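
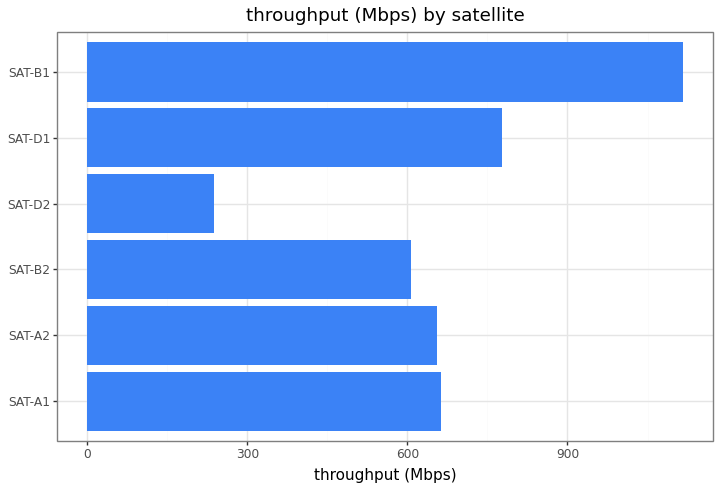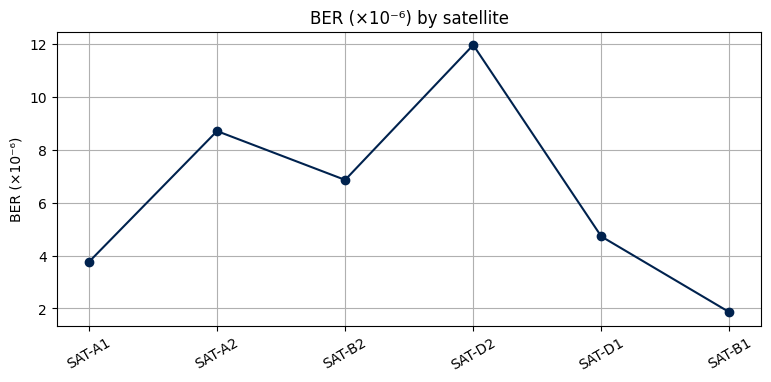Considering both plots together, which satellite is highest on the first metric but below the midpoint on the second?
Chart 2 median BER (×10⁻⁶) ≈ 6; below-median satellites: SAT-A1, SAT-D1, SAT-B1. Among those, SAT-B1 has the highest throughput (Mbps) (≈ 1200).

SAT-B1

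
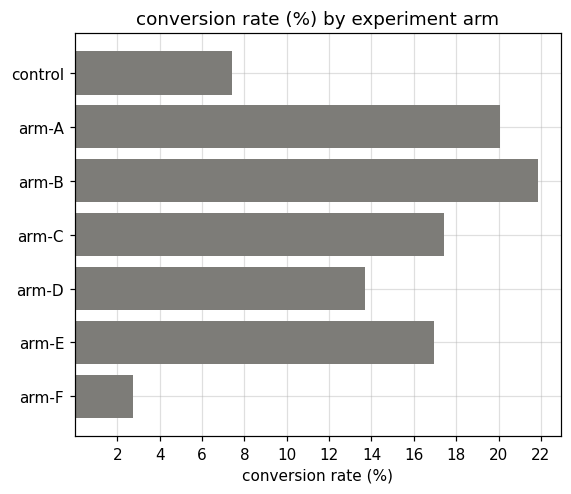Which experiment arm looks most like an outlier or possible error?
arm-F

arm-F ≈ 2; the rest sit between ≈ 8 and ≈ 22.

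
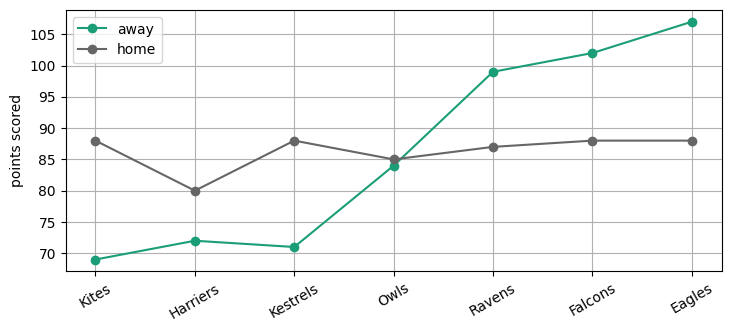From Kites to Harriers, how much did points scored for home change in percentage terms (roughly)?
Kites ≈ 90, Harriers ≈ 80; (80 − 90) / 90 ≈ -11.1%.

≈ -11.1%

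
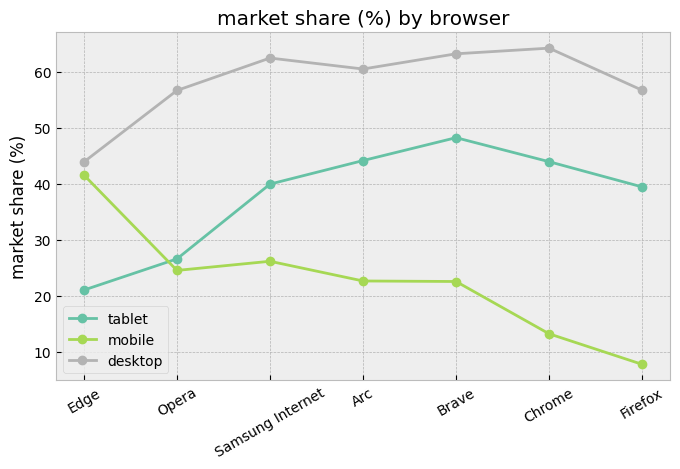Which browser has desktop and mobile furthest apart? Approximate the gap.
Chrome: desktop ≈ 65, mobile ≈ 15 → gap ≈ 50. Next-largest (Firefox) is only ≈ 45.

Chrome, ≈ 50 %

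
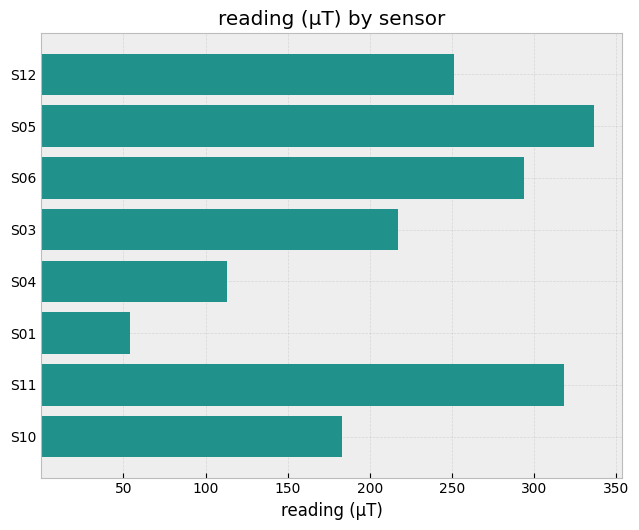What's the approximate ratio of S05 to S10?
≈ 1.75×

S05 ≈ 350, S10 ≈ 200; 350/200 ≈ 1.75.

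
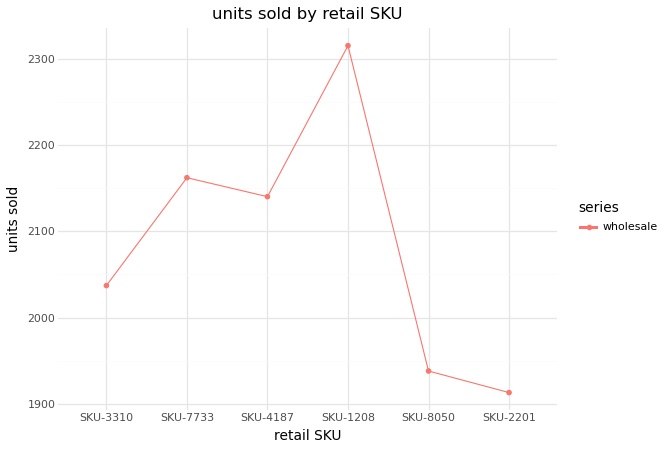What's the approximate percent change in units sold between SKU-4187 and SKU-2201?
SKU-4187 ≈ 2150, SKU-2201 ≈ 1900; (1900 − 2150) / 2150 ≈ -11.6%.

≈ -11.6%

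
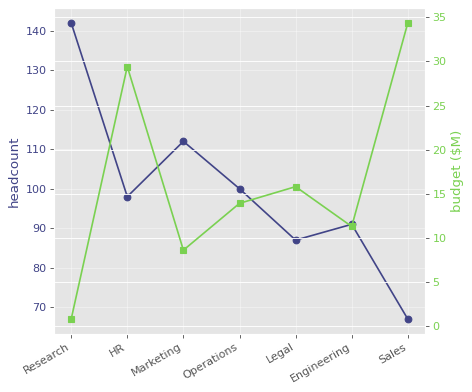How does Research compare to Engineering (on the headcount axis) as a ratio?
Research ≈ 140, Engineering ≈ 90; 140/90 ≈ 1.56.

≈ 1.56×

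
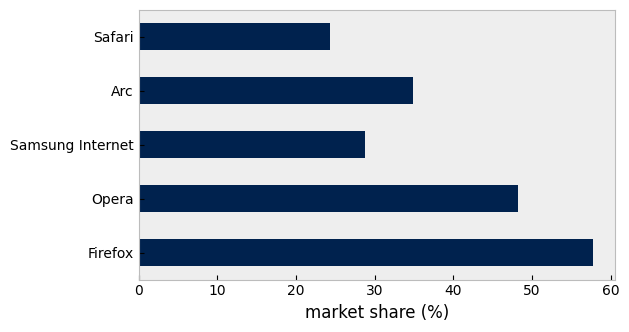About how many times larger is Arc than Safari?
Arc ≈ 35, Safari ≈ 25; 35/25 ≈ 1.4.

≈ 1.4×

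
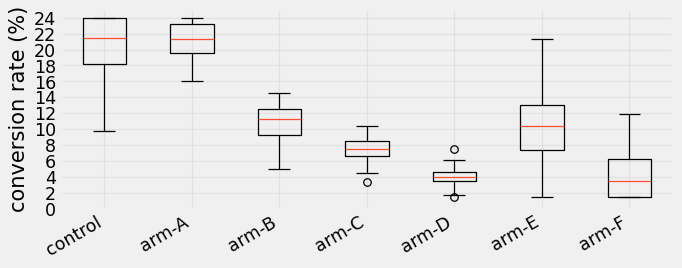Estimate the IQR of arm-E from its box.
Q3 ≈ 14, Q1 ≈ 8; IQR ≈ 6.

≈ 6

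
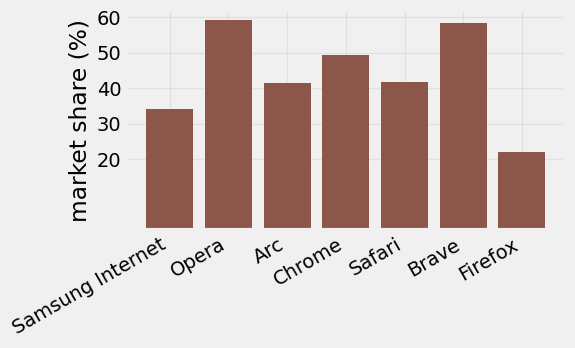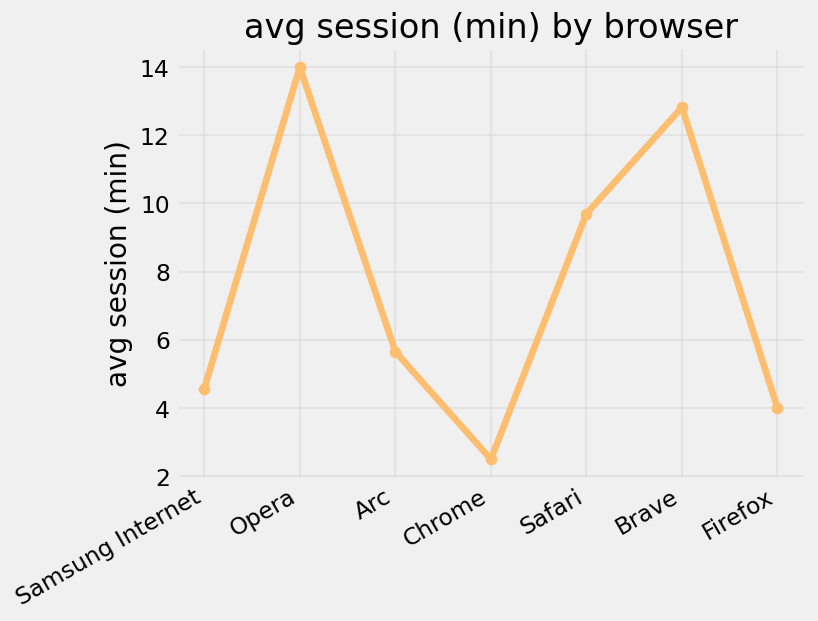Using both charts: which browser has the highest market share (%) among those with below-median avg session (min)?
Chrome

Chart 2 median avg session (min) ≈ 6; below-median browsers: Samsung Internet, Chrome, Firefox. Among those, Chrome has the highest market share (%) (≈ 50).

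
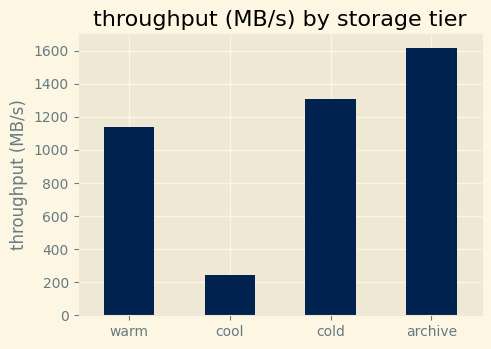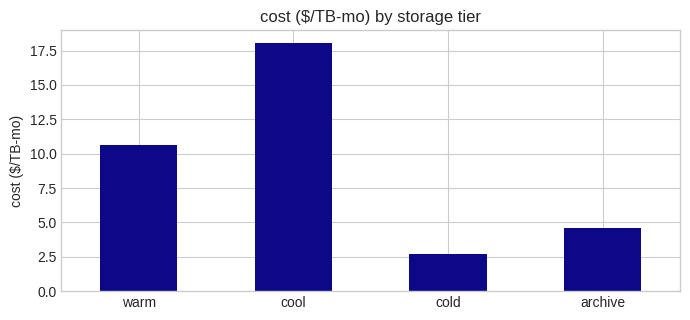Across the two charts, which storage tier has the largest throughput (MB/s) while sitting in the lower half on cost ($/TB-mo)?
archive

Chart 2 median cost ($/TB-mo) ≈ 8; below-median storage tiers: cold, archive. Among those, archive has the highest throughput (MB/s) (≈ 1600).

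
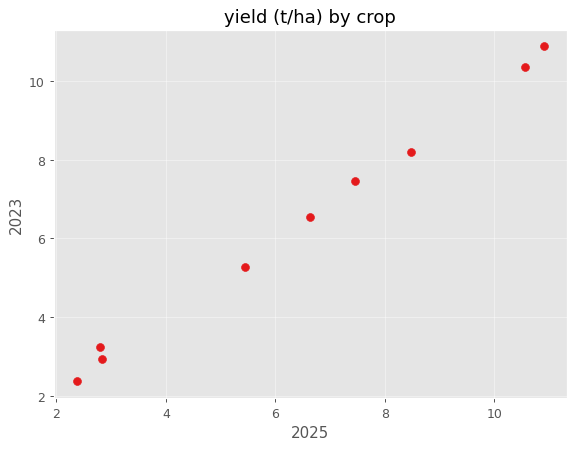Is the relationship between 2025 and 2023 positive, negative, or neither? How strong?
positive, strong

Points are positively correlated; strong (|r| ≈ 1.0).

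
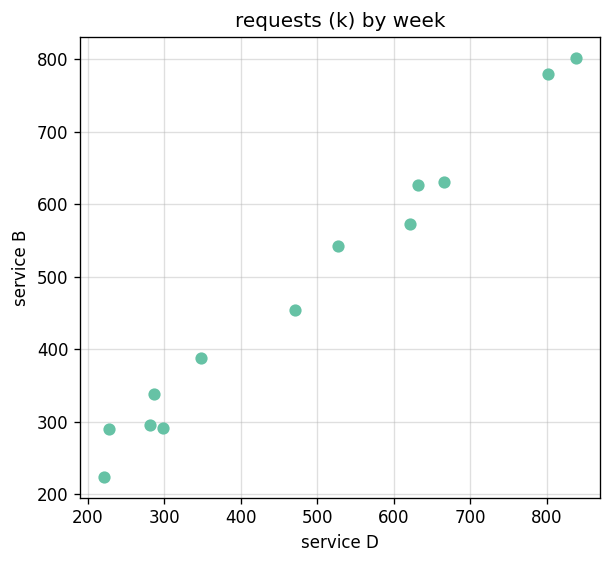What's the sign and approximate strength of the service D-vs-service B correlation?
positive, strong

Points are positively correlated; strong (|r| ≈ 1.0).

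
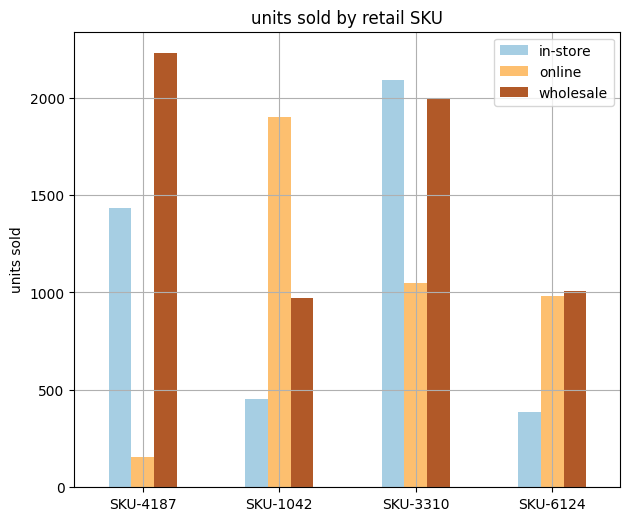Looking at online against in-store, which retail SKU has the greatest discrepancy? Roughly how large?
SKU-1042: online ≈ 2000, in-store ≈ 400 → gap ≈ 1600. Next-largest (SKU-4187) is only ≈ 1200.

SKU-1042, ≈ 1600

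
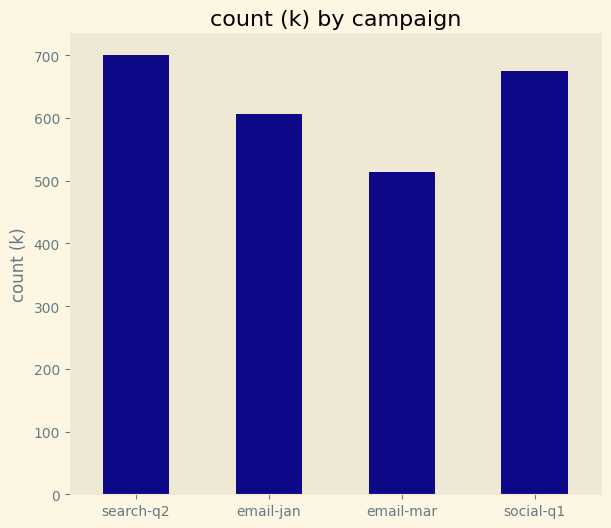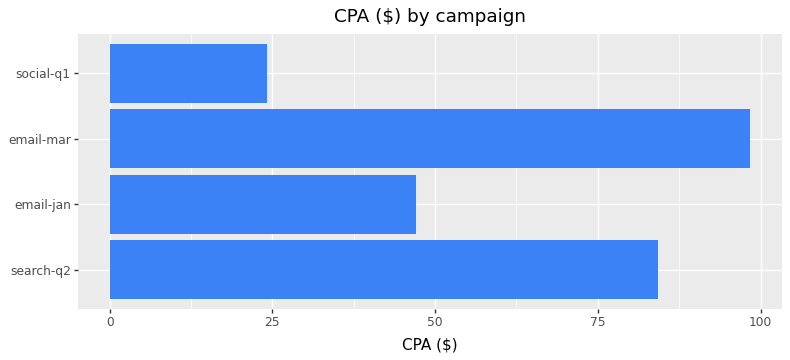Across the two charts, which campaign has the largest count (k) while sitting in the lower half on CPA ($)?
Chart 2 median CPA ($) ≈ 70; below-median campaigns: email-jan, social-q1. Among those, social-q1 has the highest count (k) (≈ 700).

social-q1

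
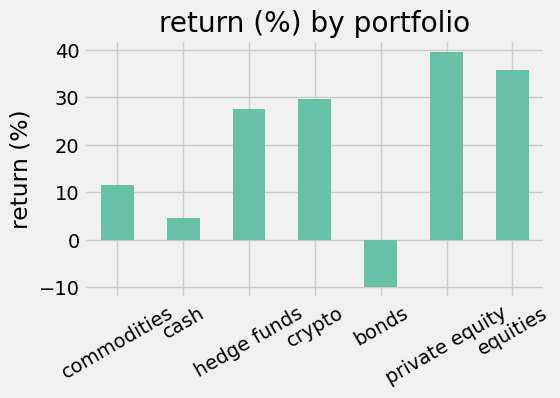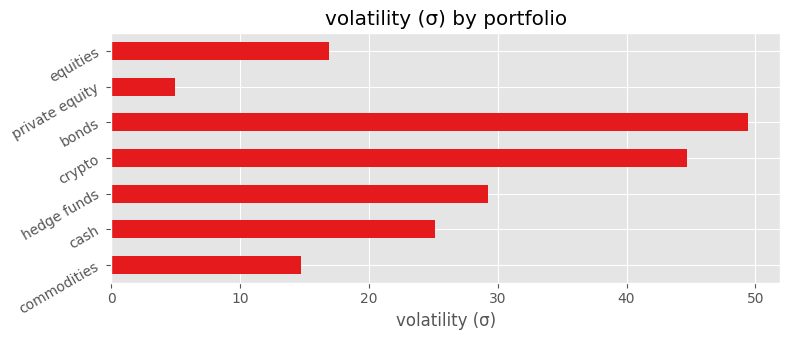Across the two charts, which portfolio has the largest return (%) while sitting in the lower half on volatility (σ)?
Chart 2 median volatility (σ) ≈ 25; below-median portfolios: commodities, private equity, equities. Among those, private equity has the highest return (%) (≈ 40).

private equity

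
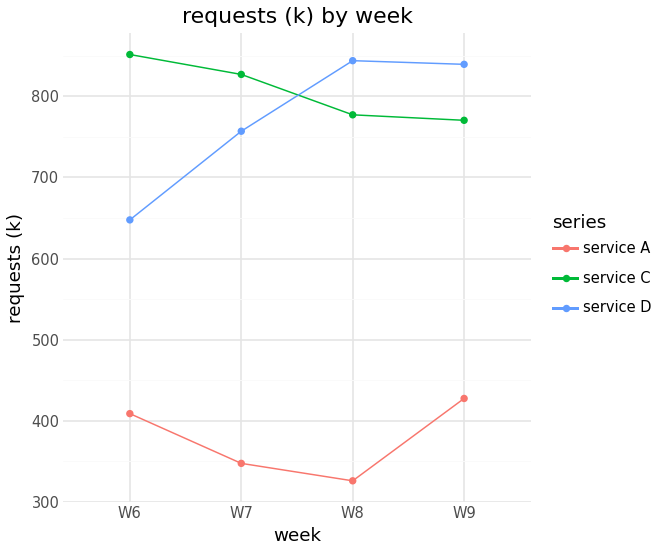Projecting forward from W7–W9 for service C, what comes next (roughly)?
≈ 700

Last three: 850, 800, 750 → slope ≈ -50/step → next ≈ 700.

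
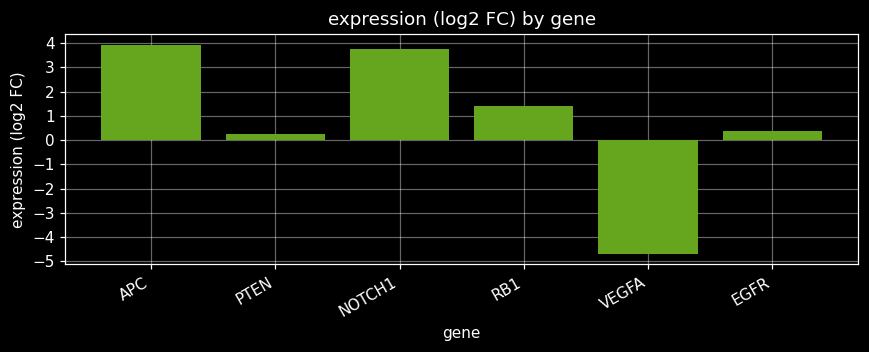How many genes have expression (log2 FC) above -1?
5

Above -1: APC, PTEN, NOTCH1, RB1, EGFR.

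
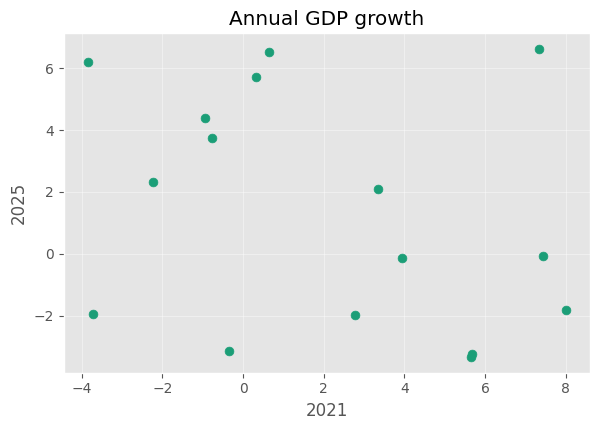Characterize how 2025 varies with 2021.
Points are negatively correlated; weak (|r| ≈ 0.3).

negative, weak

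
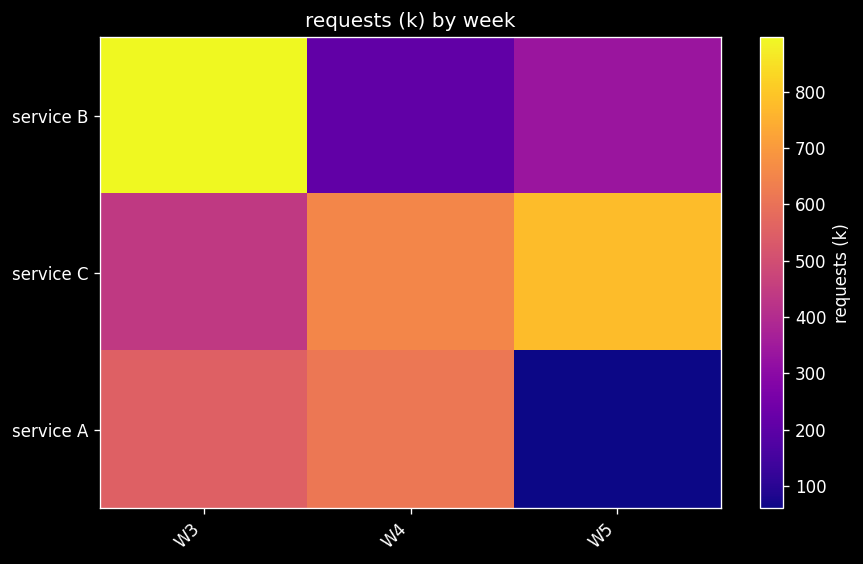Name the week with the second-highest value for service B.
Top 3 for service B: W3 ≈ 900, W5 ≈ 300, W4 ≈ 200.

W5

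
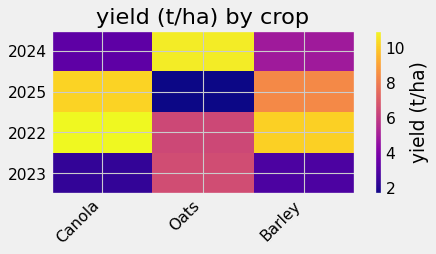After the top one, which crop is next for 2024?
Top 3 for 2024: Oats ≈ 11, Barley ≈ 5, Canola ≈ 3.

Barley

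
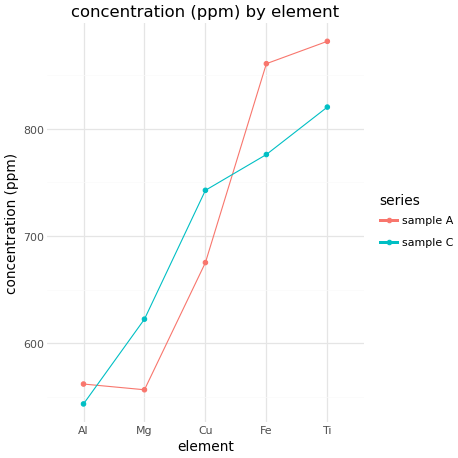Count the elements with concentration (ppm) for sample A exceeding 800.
2

Above 800: Fe, Ti.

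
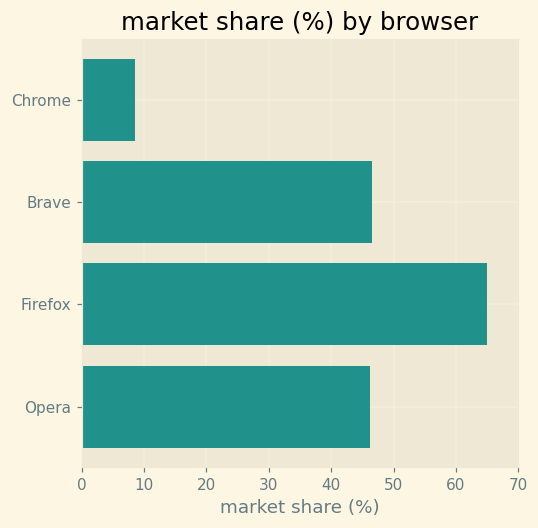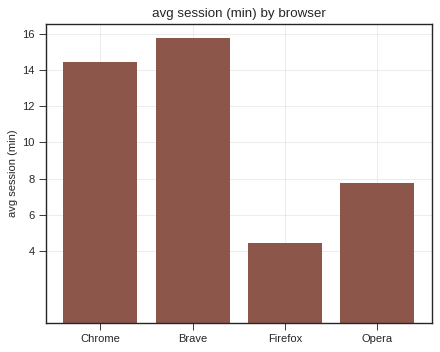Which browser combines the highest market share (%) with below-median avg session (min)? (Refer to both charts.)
Chart 2 median avg session (min) ≈ 12; below-median browsers: Firefox, Opera. Among those, Firefox has the highest market share (%) (≈ 60).

Firefox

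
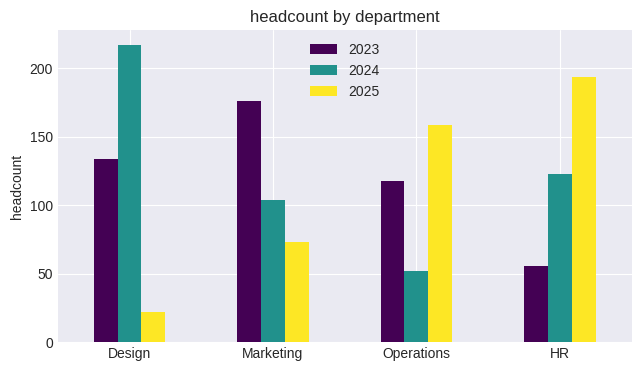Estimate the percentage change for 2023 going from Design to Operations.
≈ -14.3%

Design ≈ 140, Operations ≈ 120; (120 − 140) / 140 ≈ -14.3%.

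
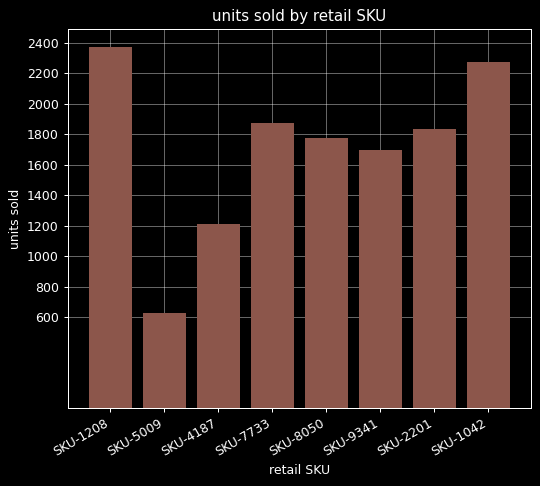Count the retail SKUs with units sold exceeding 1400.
Above 1400: SKU-1208, SKU-7733, SKU-8050, SKU-9341, SKU-2201, SKU-1042.

6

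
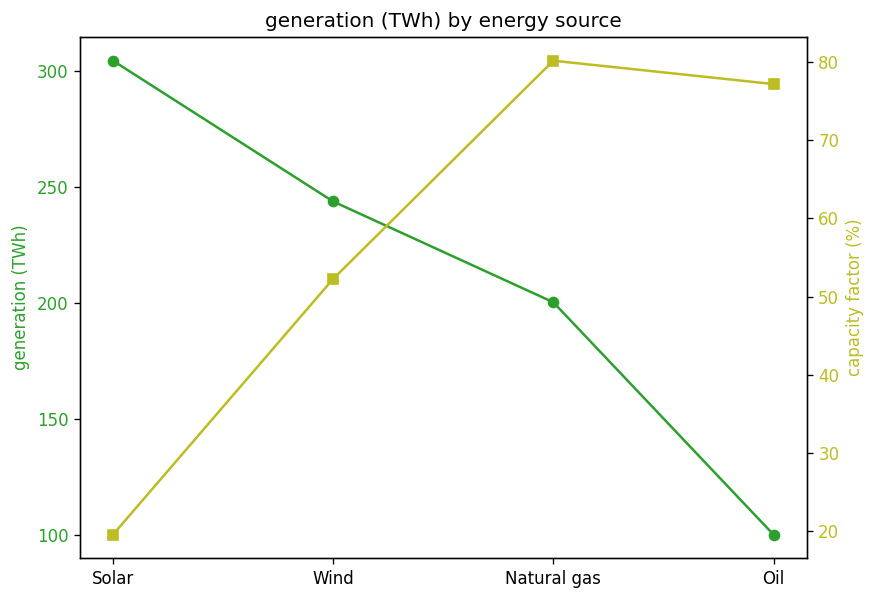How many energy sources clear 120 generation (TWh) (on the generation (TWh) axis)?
Above 120: Solar, Wind, Natural gas.

3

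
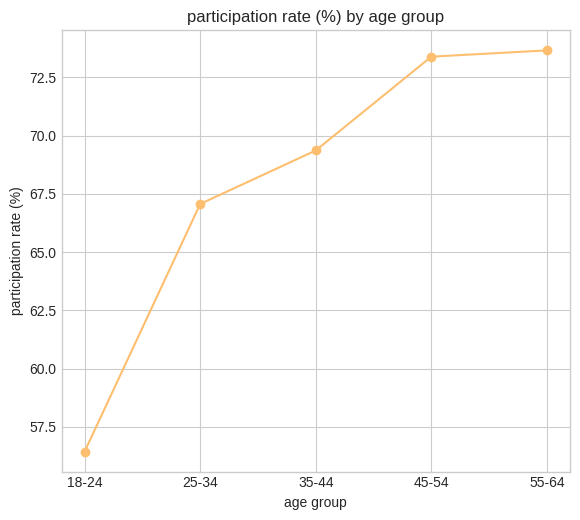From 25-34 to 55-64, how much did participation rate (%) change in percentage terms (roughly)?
25-34 ≈ 68, 55-64 ≈ 74; (74 − 68) / 68 ≈ +8.8%.

≈ +8.8%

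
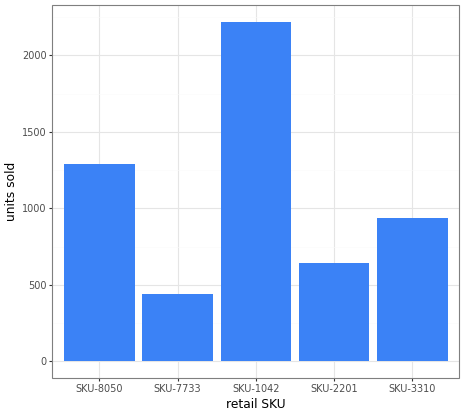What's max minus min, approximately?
≈ 1800

Max SKU-1042 ≈ 2200, min SKU-7733 ≈ 400; range ≈ 1800.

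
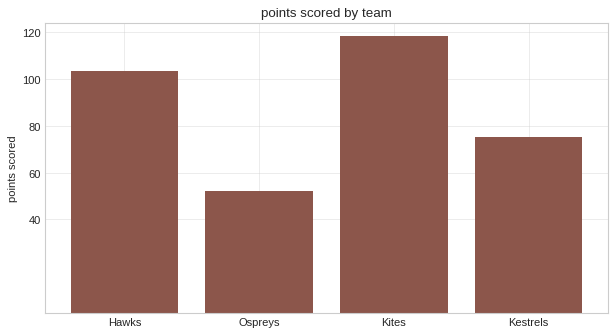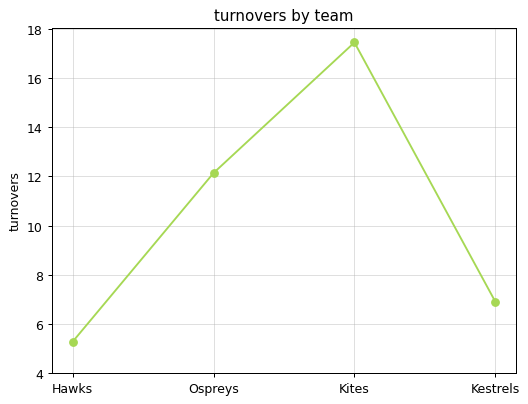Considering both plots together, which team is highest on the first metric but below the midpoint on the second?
Hawks

Chart 2 median turnovers ≈ 10; below-median teams: Hawks, Kestrels. Among those, Hawks has the highest points scored (≈ 100).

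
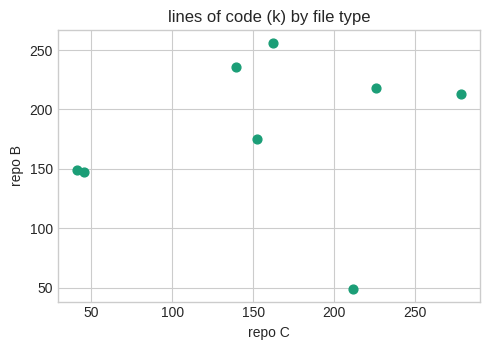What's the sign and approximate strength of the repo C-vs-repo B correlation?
no clear correlation

Points are roughly uncorrelated; weak (|r| ≈ 0.2).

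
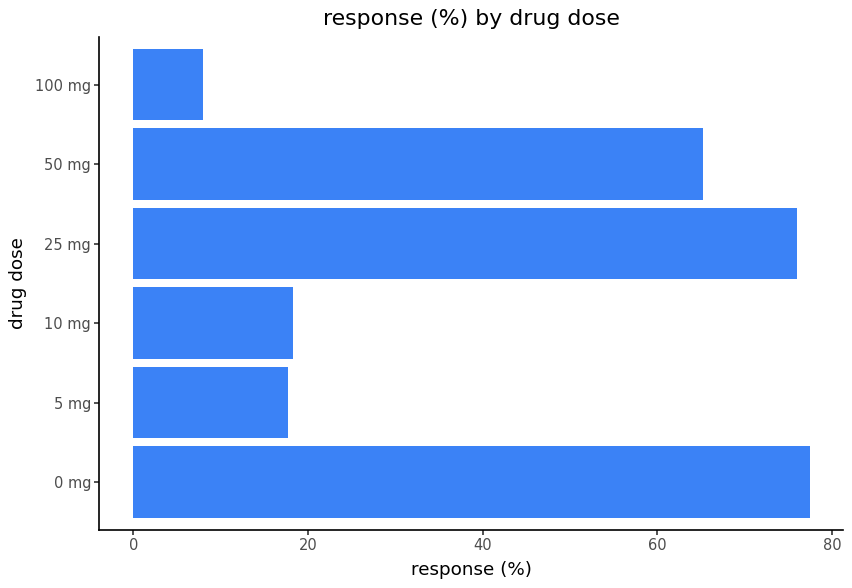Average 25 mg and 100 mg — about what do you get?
(80 + 10) / 2 ≈ 45.

≈ 45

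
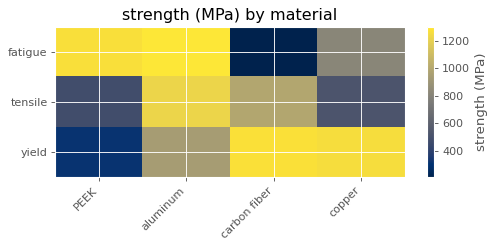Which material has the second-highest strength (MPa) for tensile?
Top 3 for tensile: aluminum ≈ 1200, carbon fiber ≈ 1000, copper ≈ 500.

carbon fiber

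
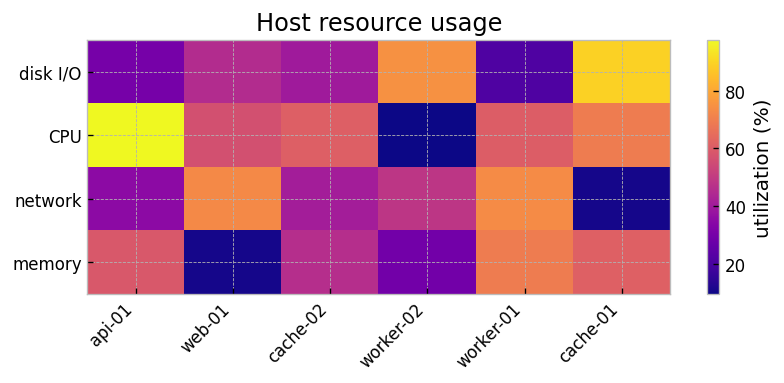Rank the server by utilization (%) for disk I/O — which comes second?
worker-02

Top 3 for disk I/O: cache-01 ≈ 90, worker-02 ≈ 70, web-01 ≈ 50.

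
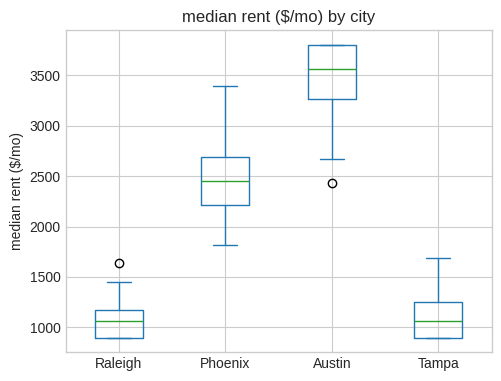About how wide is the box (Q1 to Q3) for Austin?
Q3 ≈ 4000, Q1 ≈ 3500; IQR ≈ 500.

≈ 500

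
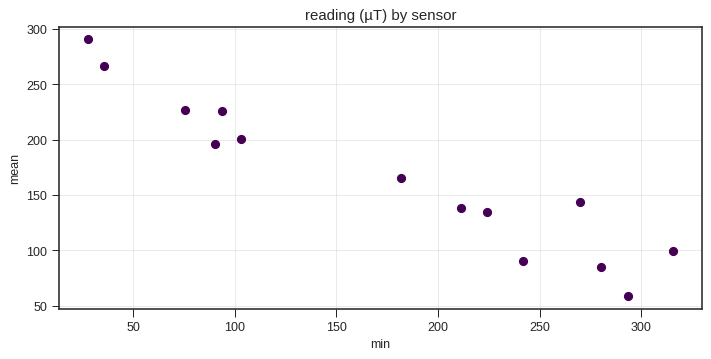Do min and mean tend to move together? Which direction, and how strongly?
negative, strong

Points are negatively correlated; strong (|r| ≈ 1.0).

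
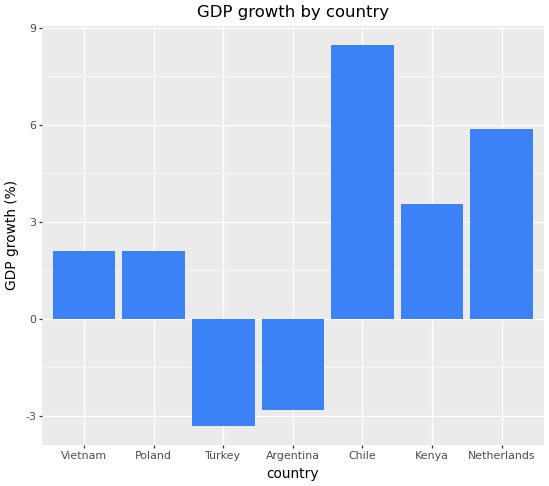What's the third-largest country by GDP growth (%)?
Kenya

Top 4: Chile ≈ 8, Netherlands ≈ 6, Kenya ≈ 4, Poland ≈ 2.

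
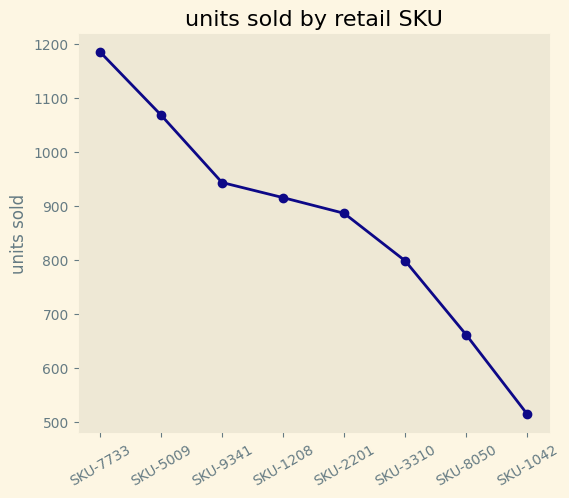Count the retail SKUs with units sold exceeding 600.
7

Above 600: SKU-7733, SKU-5009, SKU-9341, SKU-1208, SKU-2201, SKU-3310, SKU-8050.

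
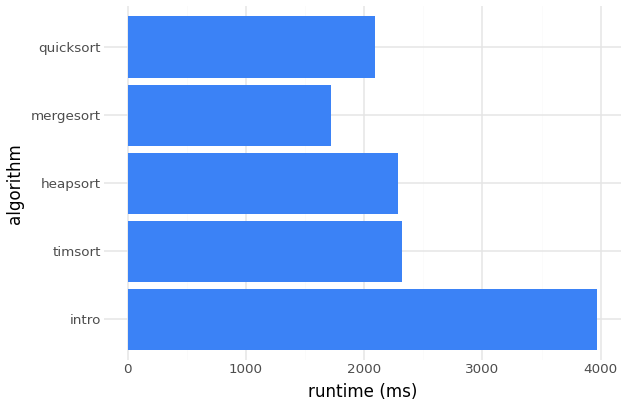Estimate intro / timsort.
≈ 1.6×

intro ≈ 4000, timsort ≈ 2500; 4000/2500 ≈ 1.6.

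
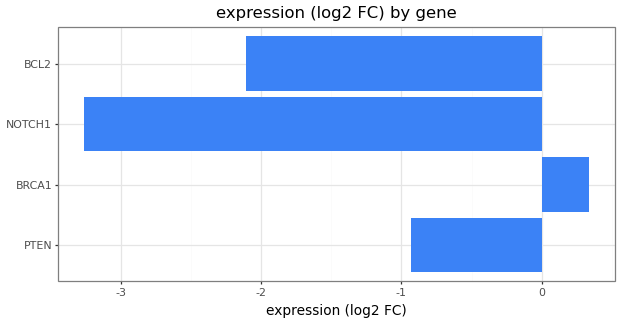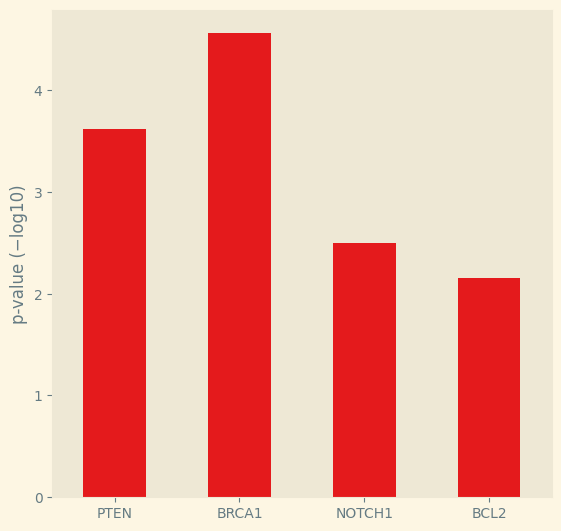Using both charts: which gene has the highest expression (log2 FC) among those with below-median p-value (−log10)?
Chart 2 median p-value (−log10) ≈ 3; below-median genes: NOTCH1, BCL2. Among those, BCL2 has the highest expression (log2 FC) (≈ -2.1).

BCL2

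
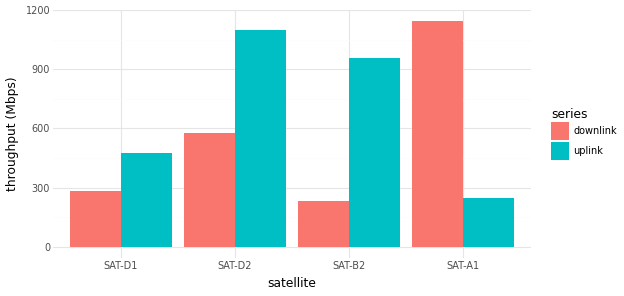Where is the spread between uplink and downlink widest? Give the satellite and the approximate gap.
SAT-A1: uplink ≈ 200, downlink ≈ 1100 → gap ≈ 900. Next-largest (SAT-B2) is only ≈ 800.

SAT-A1, ≈ 900 Mbps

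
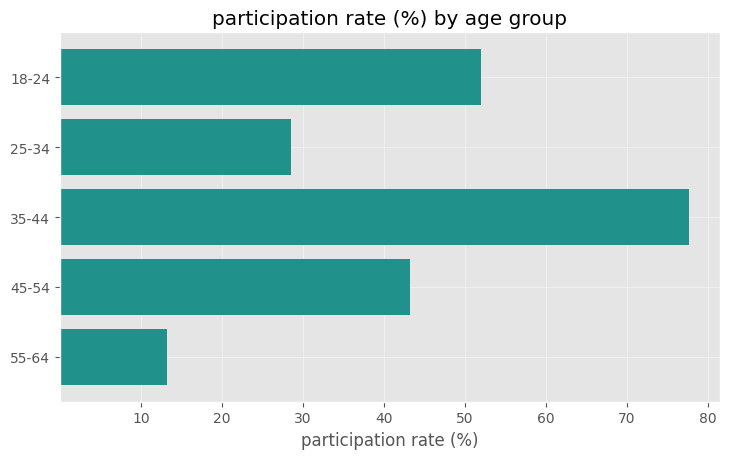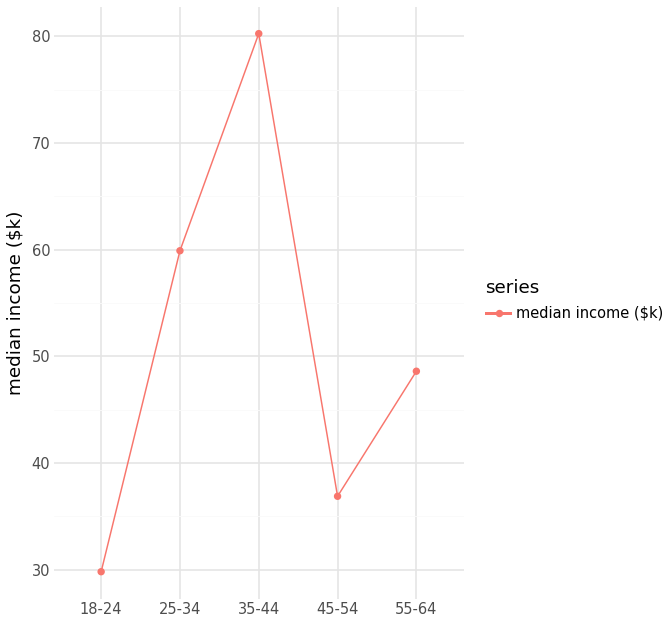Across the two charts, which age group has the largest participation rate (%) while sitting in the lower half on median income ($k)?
Chart 2 median median income ($k) ≈ 50; below-median age groups: 18-24, 45-54. Among those, 18-24 has the highest participation rate (%) (≈ 50).

18-24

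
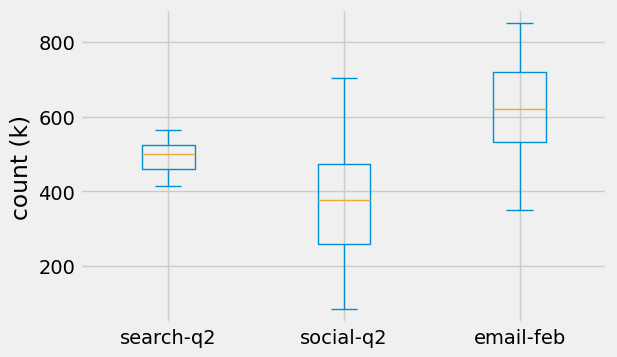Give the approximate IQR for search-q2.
≈ 75

Q3 ≈ 525, Q1 ≈ 450; IQR ≈ 75.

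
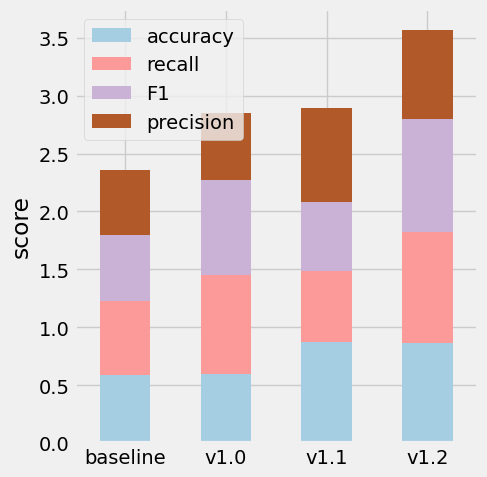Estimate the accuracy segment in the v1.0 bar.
accuracy top ≈ 0.5, bottom ≈ 0.0; segment ≈ 0.5.

≈ 0.5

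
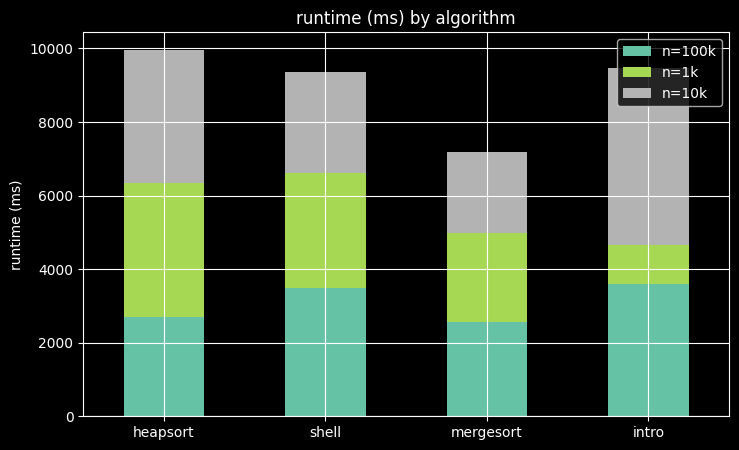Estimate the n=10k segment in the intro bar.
≈ 4000

n=10k top ≈ 9000, bottom ≈ 5000; segment ≈ 4000.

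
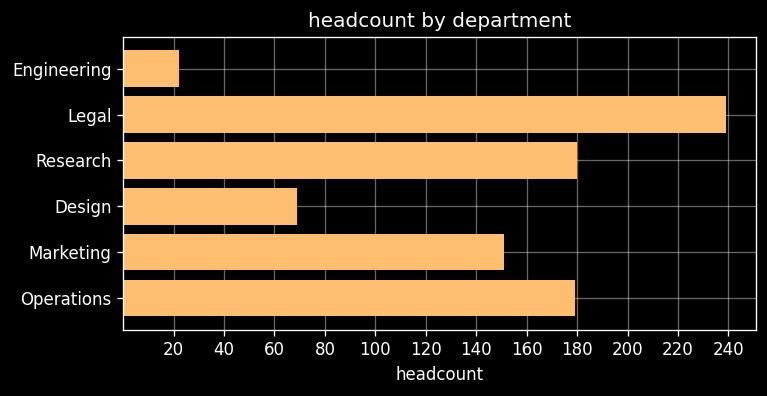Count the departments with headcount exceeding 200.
Above 200: Legal.

1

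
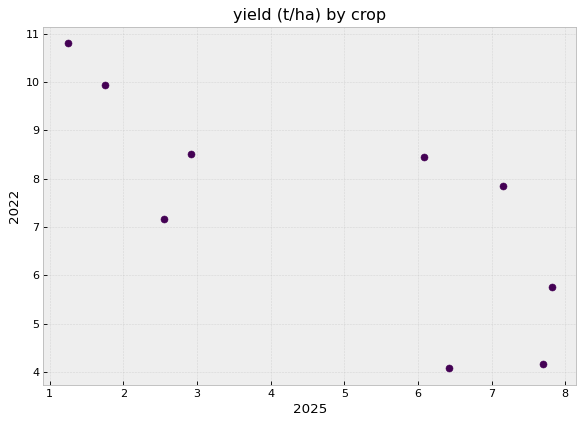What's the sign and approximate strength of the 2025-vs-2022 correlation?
Points are negatively correlated; strong (|r| ≈ 0.8).

negative, strong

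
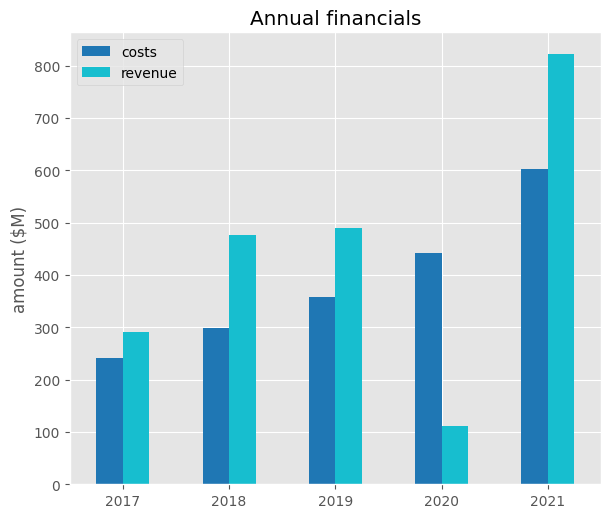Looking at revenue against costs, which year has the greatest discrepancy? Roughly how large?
2020, ≈ 300 $M

2020: revenue ≈ 100, costs ≈ 400 → gap ≈ 300. Next-largest (2021) is only ≈ 200.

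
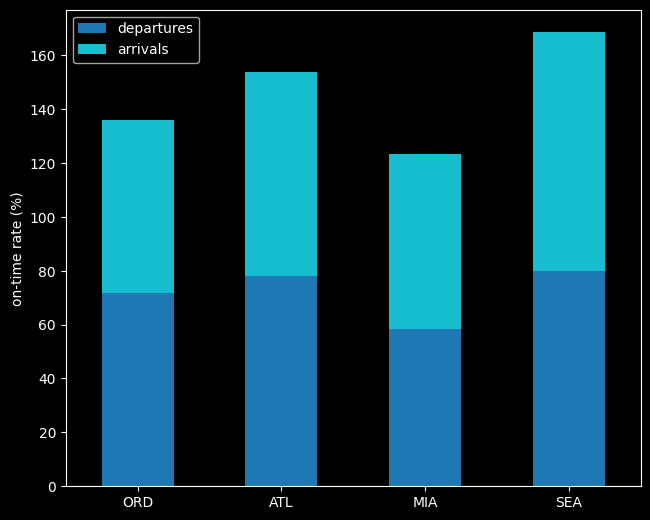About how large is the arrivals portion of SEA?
≈ 80

arrivals top ≈ 160, bottom ≈ 80; segment ≈ 80.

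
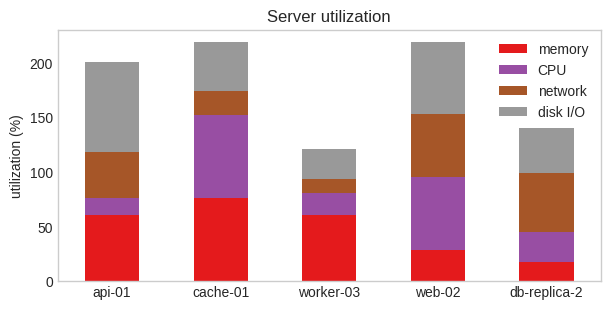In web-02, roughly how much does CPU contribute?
CPU top ≈ 100, bottom ≈ 20; segment ≈ 80.

≈ 80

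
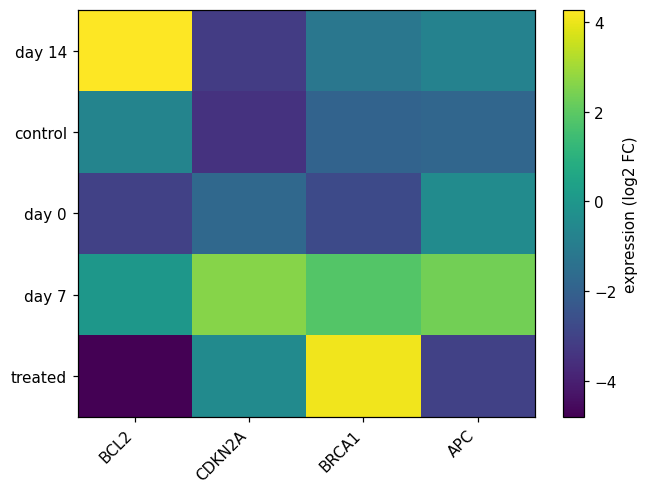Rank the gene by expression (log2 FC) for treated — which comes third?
APC

Top 4 for treated: BRCA1 ≈ 4, CDKN2A ≈ 0, APC ≈ -3, BCL2 ≈ -5.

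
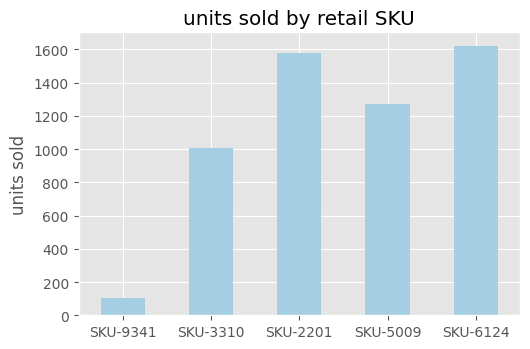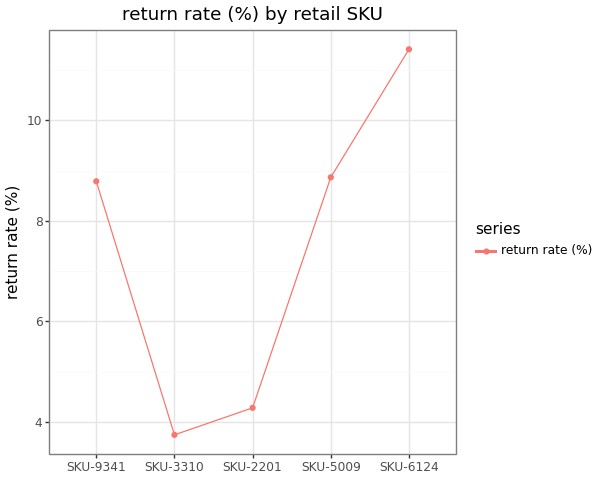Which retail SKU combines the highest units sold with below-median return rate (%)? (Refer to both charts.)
Chart 2 median return rate (%) ≈ 8; below-median retail SKUs: SKU-3310, SKU-2201. Among those, SKU-2201 has the highest units sold (≈ 1600).

SKU-2201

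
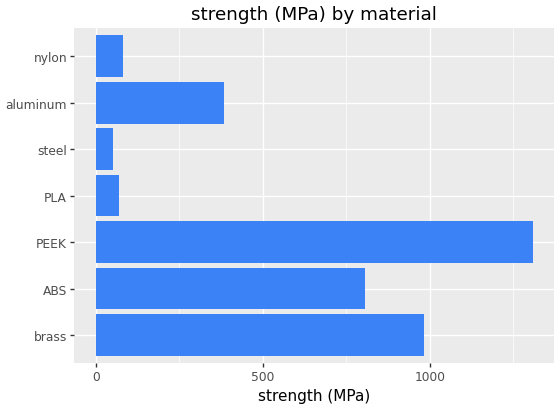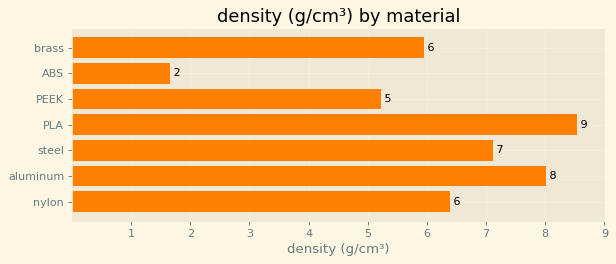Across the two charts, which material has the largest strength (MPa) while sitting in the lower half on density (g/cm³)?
Chart 2 median density (g/cm³) ≈ 6; below-median materials: brass, ABS, PEEK. Among those, PEEK has the highest strength (MPa) (≈ 1400).

PEEK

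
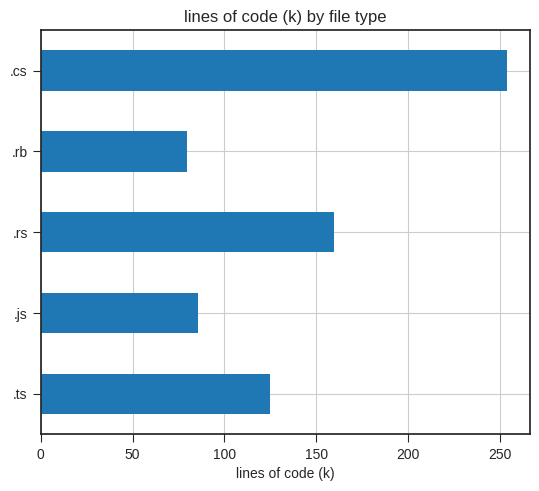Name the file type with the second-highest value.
Top 3: .cs ≈ 250, .rs ≈ 150, .ts ≈ 125.

.rs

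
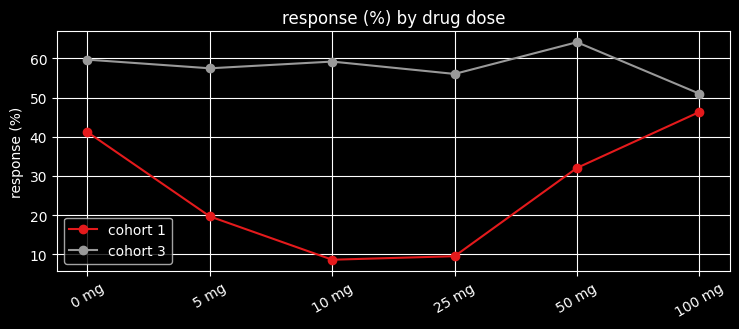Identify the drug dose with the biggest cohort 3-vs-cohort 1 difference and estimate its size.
10 mg: cohort 3 ≈ 60, cohort 1 ≈ 10 → gap ≈ 50. Next-largest (25 mg) is only ≈ 45.

10 mg, ≈ 50 %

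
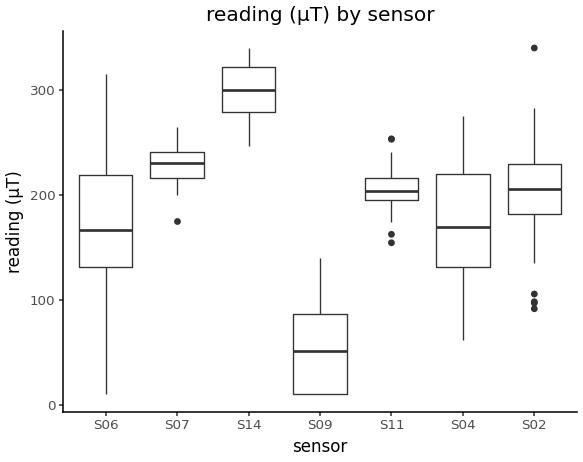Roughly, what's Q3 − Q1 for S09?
Q3 ≈ 75, Q1 ≈ 0; IQR ≈ 75.

≈ 75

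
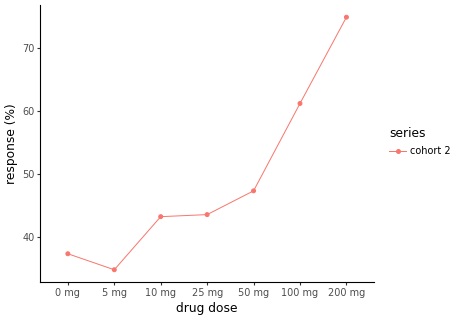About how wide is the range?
≈ 40

Max 200 mg ≈ 75, min 5 mg ≈ 35; range ≈ 40.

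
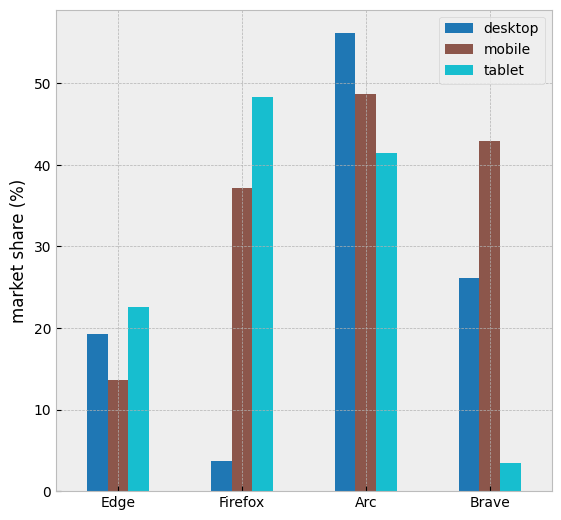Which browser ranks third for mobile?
Firefox

Top 4 for mobile: Arc ≈ 50, Brave ≈ 45, Firefox ≈ 35, Edge ≈ 15.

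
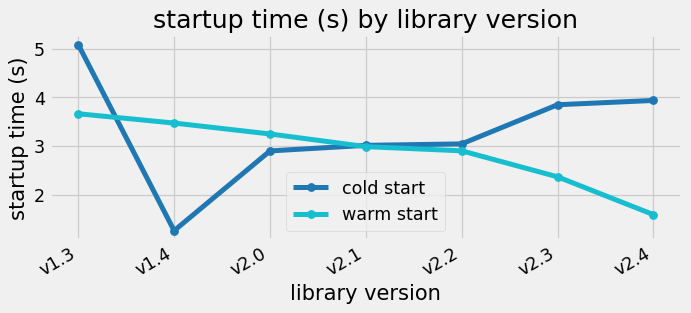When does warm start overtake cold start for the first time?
v1.3: warm start ≈ 3.5 vs cold start ≈ 5.0 (not yet); v1.4: warm start ≈ 3.5 vs cold start ≈ 1.5 (first crossover).

v1.4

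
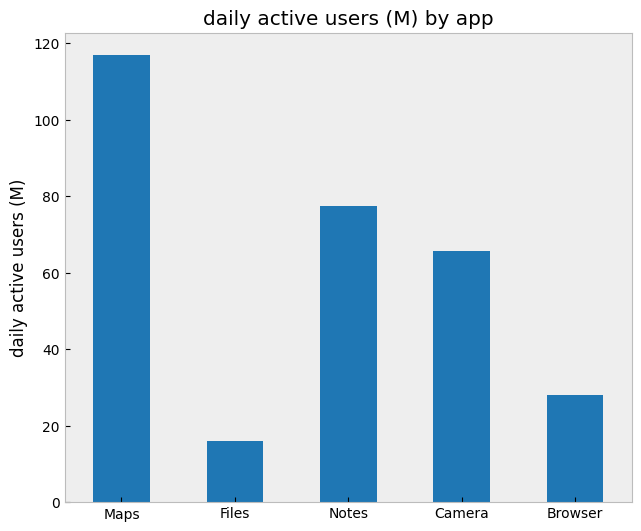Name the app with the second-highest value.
Notes

Top 3: Maps ≈ 120, Notes ≈ 80, Camera ≈ 70.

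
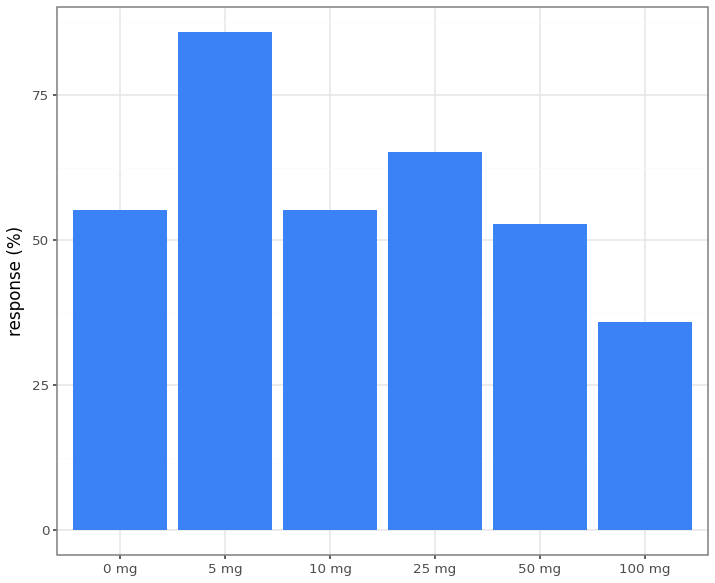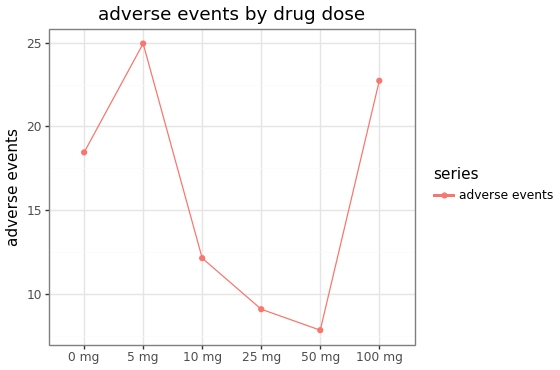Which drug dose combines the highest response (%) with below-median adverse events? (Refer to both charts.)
25 mg

Chart 2 median adverse events ≈ 15; below-median drug doses: 10 mg, 25 mg, 50 mg. Among those, 25 mg has the highest response (%) (≈ 70).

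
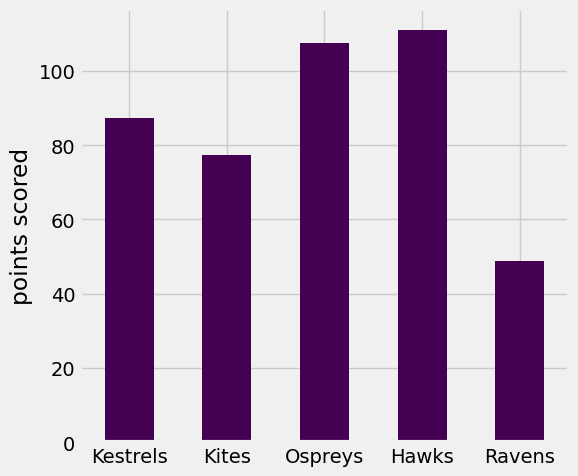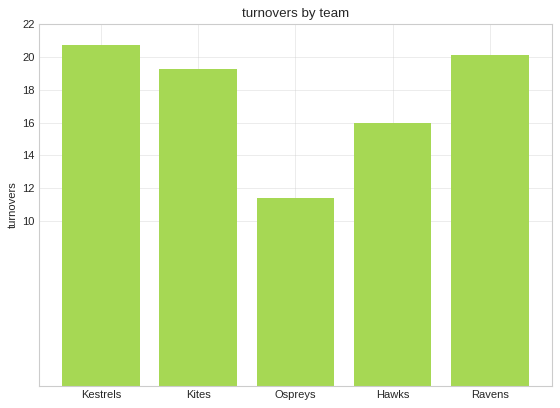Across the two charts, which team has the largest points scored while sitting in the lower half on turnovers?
Chart 2 median turnovers ≈ 20; below-median teams: Ospreys, Hawks. Among those, Hawks has the highest points scored (≈ 120).

Hawks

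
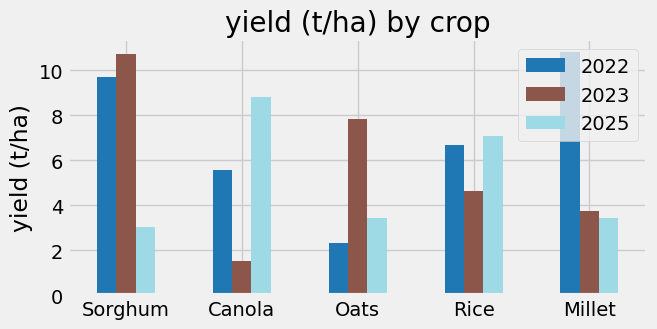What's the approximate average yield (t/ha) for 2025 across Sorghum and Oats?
≈ 3

(3 + 3) / 2 ≈ 3.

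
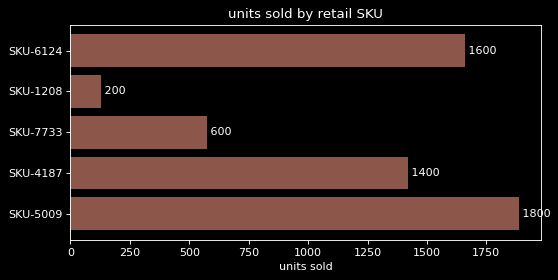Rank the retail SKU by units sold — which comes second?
SKU-6124

Top 3: SKU-5009 ≈ 1800, SKU-6124 ≈ 1600, SKU-4187 ≈ 1400.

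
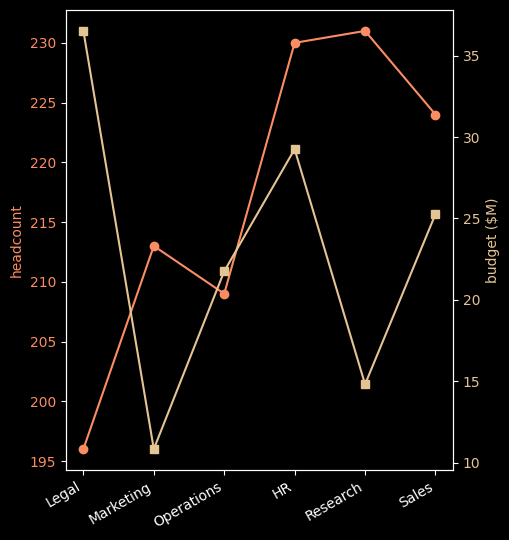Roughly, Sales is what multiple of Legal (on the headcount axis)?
≈ 1.15×

Sales ≈ 225, Legal ≈ 195; 225/195 ≈ 1.15.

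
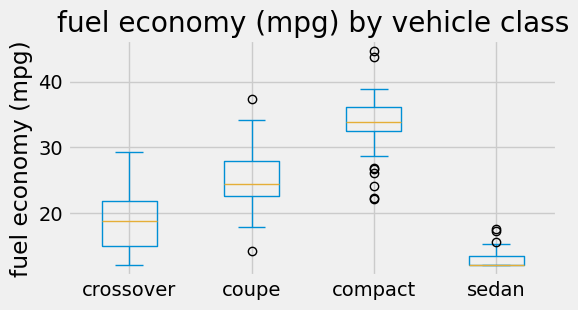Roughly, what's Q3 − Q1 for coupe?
Q3 ≈ 28, Q1 ≈ 22; IQR ≈ 6.

≈ 6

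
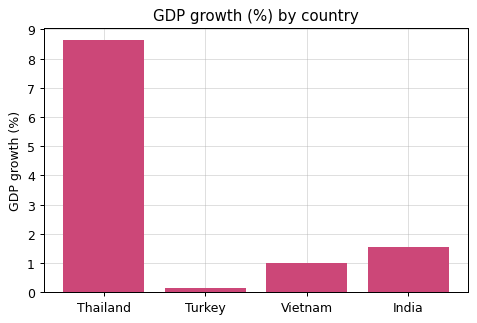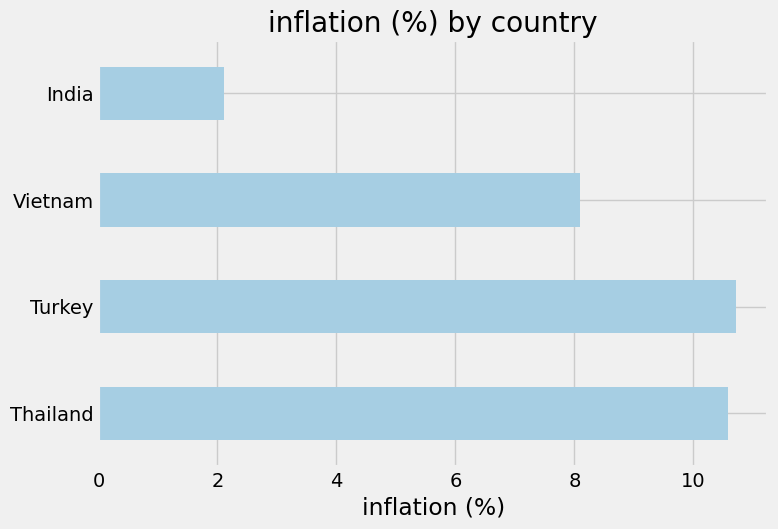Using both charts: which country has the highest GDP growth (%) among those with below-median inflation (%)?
India

Chart 2 median inflation (%) ≈ 9; below-median countries: Vietnam, India. Among those, India has the highest GDP growth (%) (≈ 2).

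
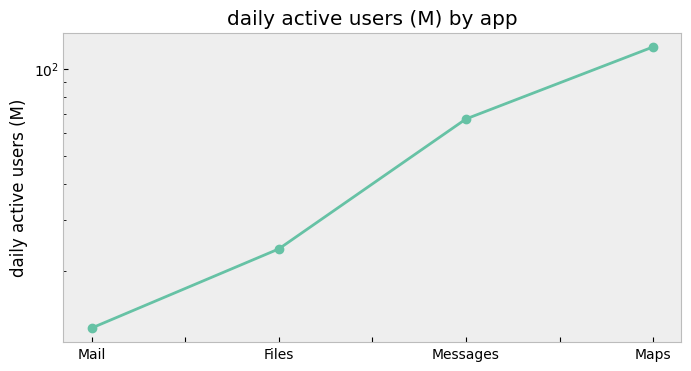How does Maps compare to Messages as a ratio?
Maps ≈ 120, Messages ≈ 70; 120/70 ≈ 1.71.

≈ 1.71×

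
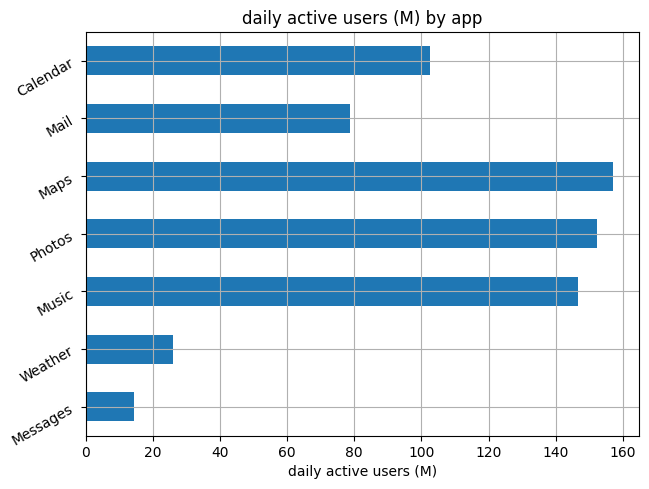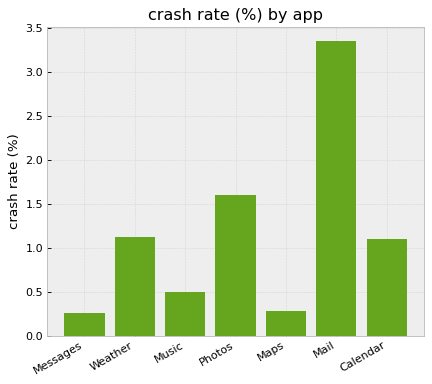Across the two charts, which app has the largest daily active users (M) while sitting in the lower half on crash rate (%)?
Chart 2 median crash rate (%) ≈ 1; below-median apps: Messages, Music, Maps. Among those, Maps has the highest daily active users (M) (≈ 160).

Maps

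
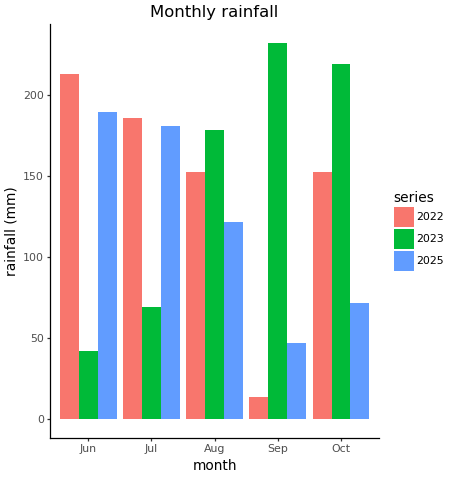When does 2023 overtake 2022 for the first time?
Aug

Jul: 2023 ≈ 60 vs 2022 ≈ 180 (not yet); Aug: 2023 ≈ 180 vs 2022 ≈ 160 (first crossover).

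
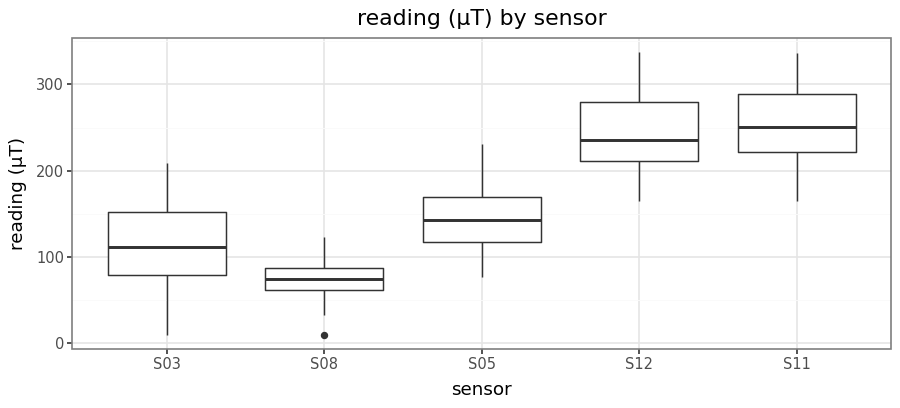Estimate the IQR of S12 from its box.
Q3 ≈ 280, Q1 ≈ 220; IQR ≈ 60.

≈ 60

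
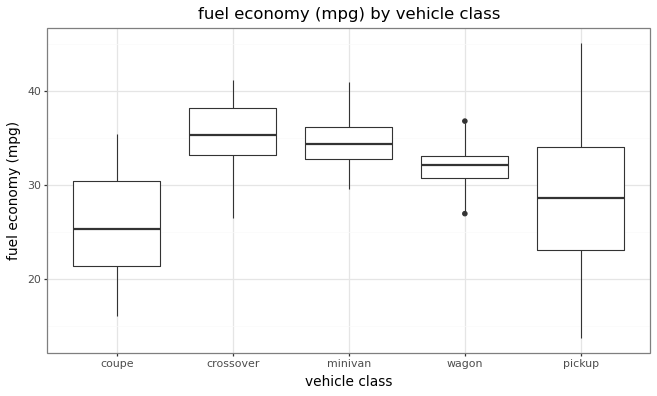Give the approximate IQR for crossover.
≈ 5

Q3 ≈ 38, Q1 ≈ 33; IQR ≈ 5.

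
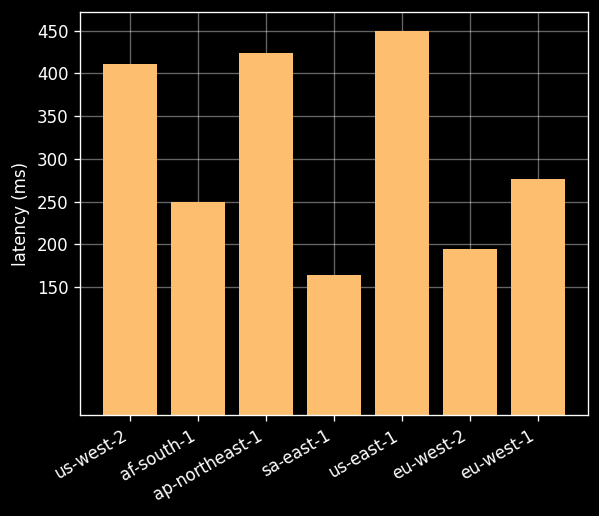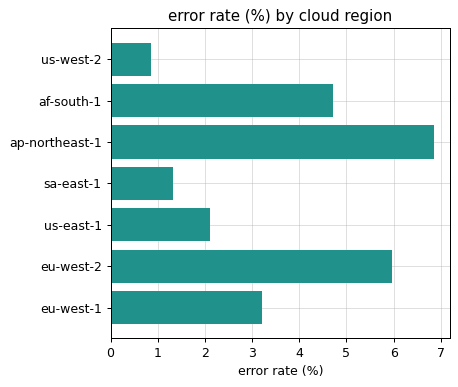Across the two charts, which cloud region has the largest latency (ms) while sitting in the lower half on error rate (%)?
us-east-1

Chart 2 median error rate (%) ≈ 3; below-median cloud regions: us-west-2, sa-east-1, us-east-1. Among those, us-east-1 has the highest latency (ms) (≈ 450).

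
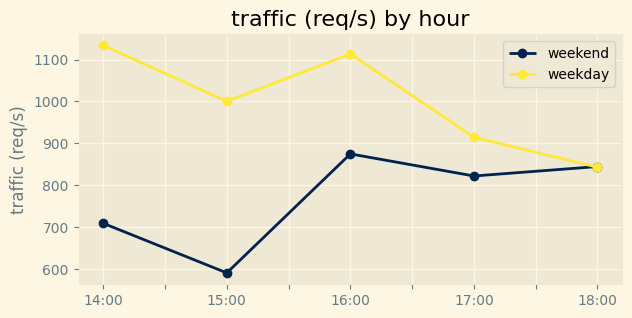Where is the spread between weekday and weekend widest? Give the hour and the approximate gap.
14:00: weekday ≈ 1150, weekend ≈ 700 → gap ≈ 450. Next-largest (15:00) is only ≈ 400.

14:00, ≈ 450 req/s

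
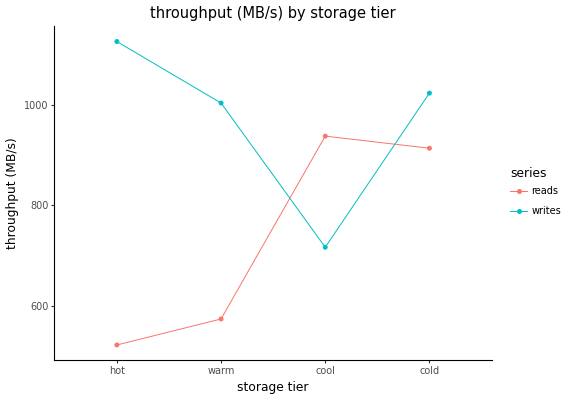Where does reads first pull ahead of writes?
warm: reads ≈ 600 vs writes ≈ 1000 (not yet); cool: reads ≈ 900 vs writes ≈ 700 (first crossover).

cool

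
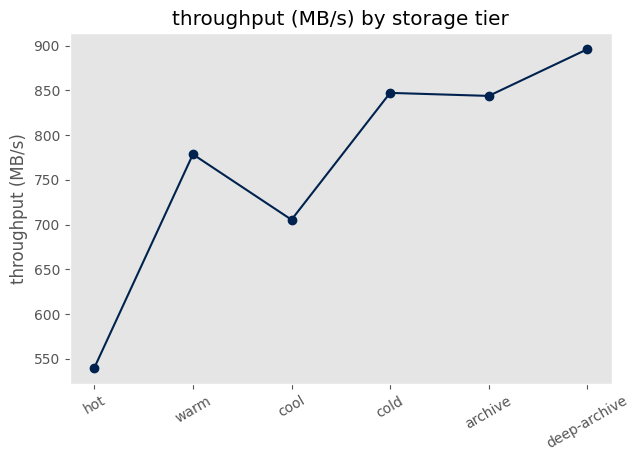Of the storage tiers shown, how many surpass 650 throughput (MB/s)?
5

Above 650: warm, cool, cold, archive, deep-archive.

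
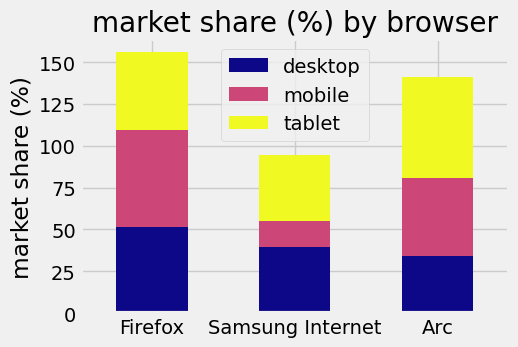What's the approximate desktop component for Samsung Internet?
≈ 40

desktop top ≈ 40, bottom ≈ 0; segment ≈ 40.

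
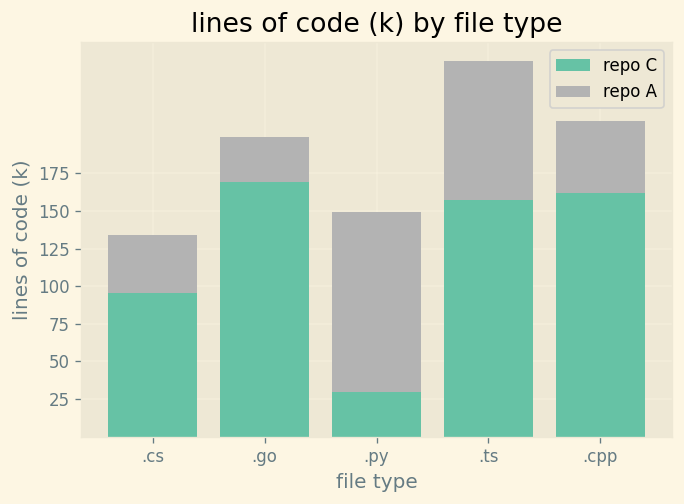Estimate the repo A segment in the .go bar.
≈ 25

repo A top ≈ 200, bottom ≈ 175; segment ≈ 25.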